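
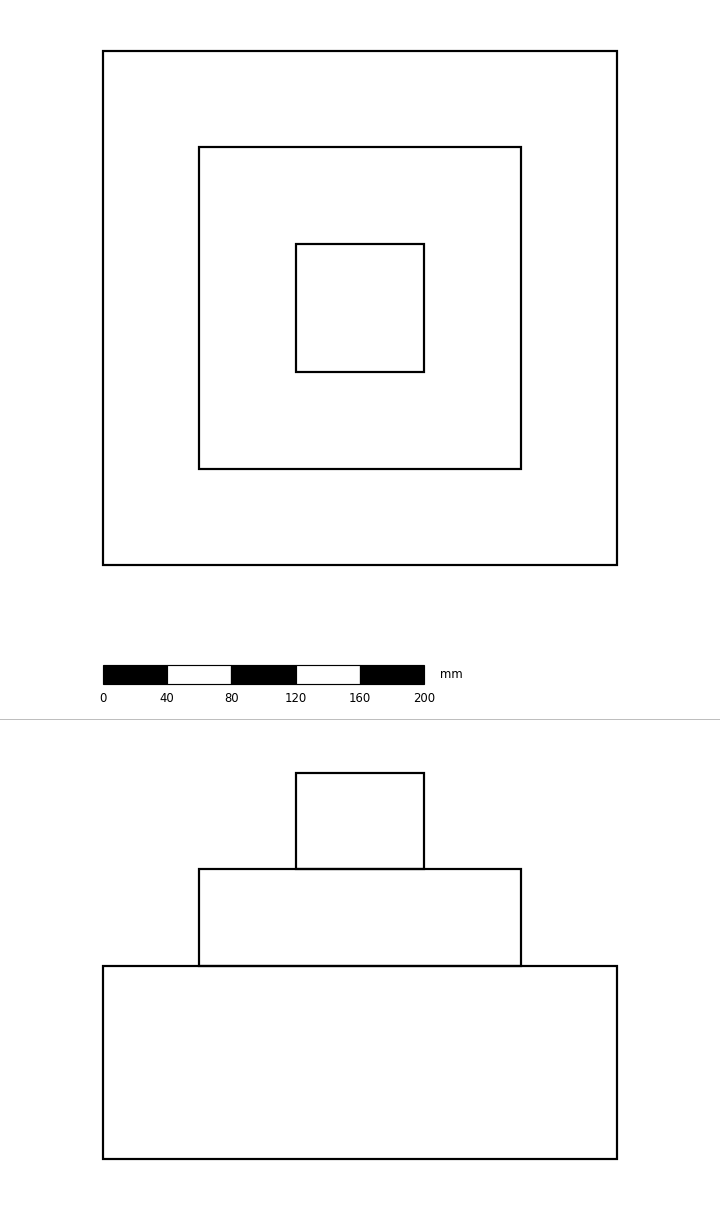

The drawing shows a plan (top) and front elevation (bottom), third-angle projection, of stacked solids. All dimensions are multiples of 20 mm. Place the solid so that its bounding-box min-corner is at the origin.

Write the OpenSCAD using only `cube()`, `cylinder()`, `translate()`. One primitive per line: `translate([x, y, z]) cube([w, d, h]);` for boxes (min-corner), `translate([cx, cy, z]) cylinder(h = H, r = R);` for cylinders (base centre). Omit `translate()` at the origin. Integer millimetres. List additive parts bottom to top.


cube([320, 320, 120]);
translate([60, 60, 120]) cube([200, 200, 60]);
translate([120, 120, 180]) cube([80, 80, 60]);


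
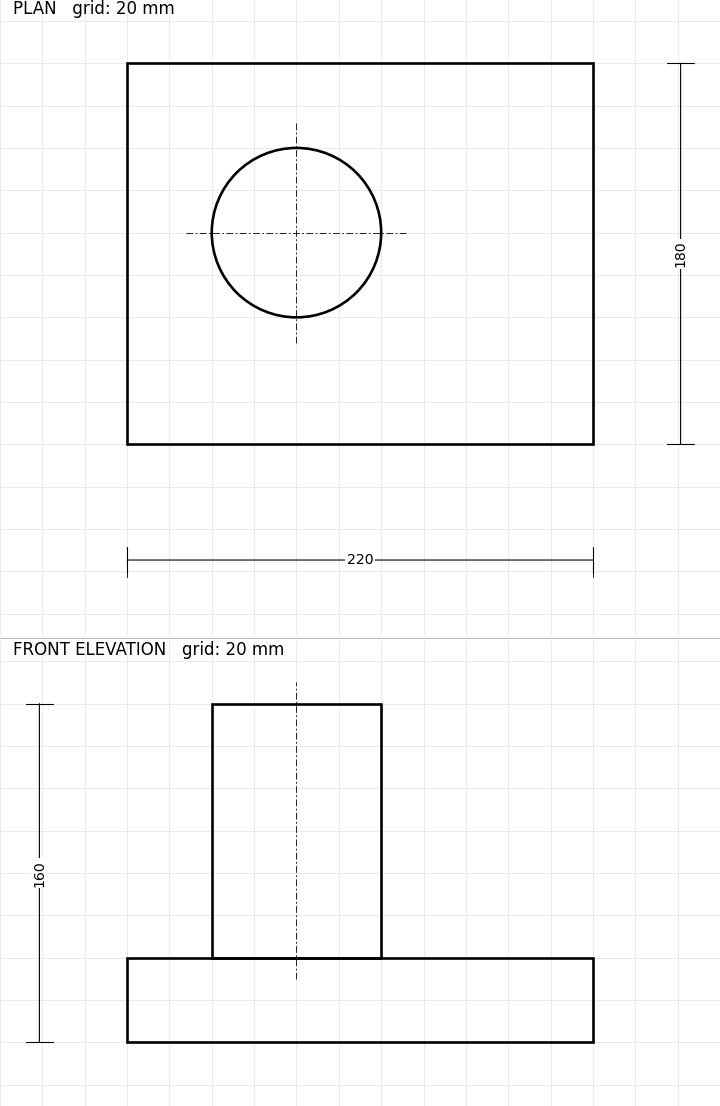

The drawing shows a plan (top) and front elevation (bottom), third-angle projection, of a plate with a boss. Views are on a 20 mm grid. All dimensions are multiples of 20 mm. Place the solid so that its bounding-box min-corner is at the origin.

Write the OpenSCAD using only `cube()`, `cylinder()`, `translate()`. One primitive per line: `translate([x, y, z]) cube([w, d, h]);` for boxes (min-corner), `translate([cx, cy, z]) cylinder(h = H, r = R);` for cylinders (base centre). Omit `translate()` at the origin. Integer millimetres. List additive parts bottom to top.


cube([220, 180, 40]);
translate([80, 100, 40]) cylinder(h = 120, r = 40);


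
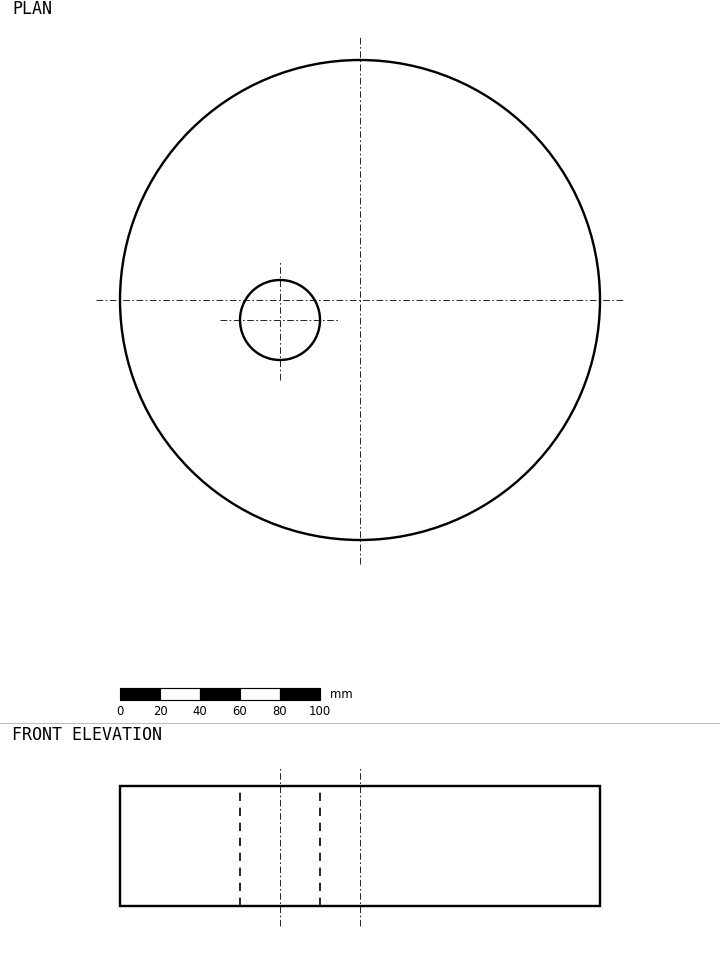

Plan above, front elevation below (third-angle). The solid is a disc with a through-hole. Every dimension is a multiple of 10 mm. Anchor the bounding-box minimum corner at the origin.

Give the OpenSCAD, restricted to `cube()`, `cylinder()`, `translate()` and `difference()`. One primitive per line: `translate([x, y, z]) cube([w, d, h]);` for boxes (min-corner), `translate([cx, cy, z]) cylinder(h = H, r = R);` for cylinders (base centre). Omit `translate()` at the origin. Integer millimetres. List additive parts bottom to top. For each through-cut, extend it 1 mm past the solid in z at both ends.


difference() {
  translate([120, 120, 0]) cylinder(h = 60, r = 120);
  translate([80, 110, -1]) cylinder(h = 62, r = 20);
}


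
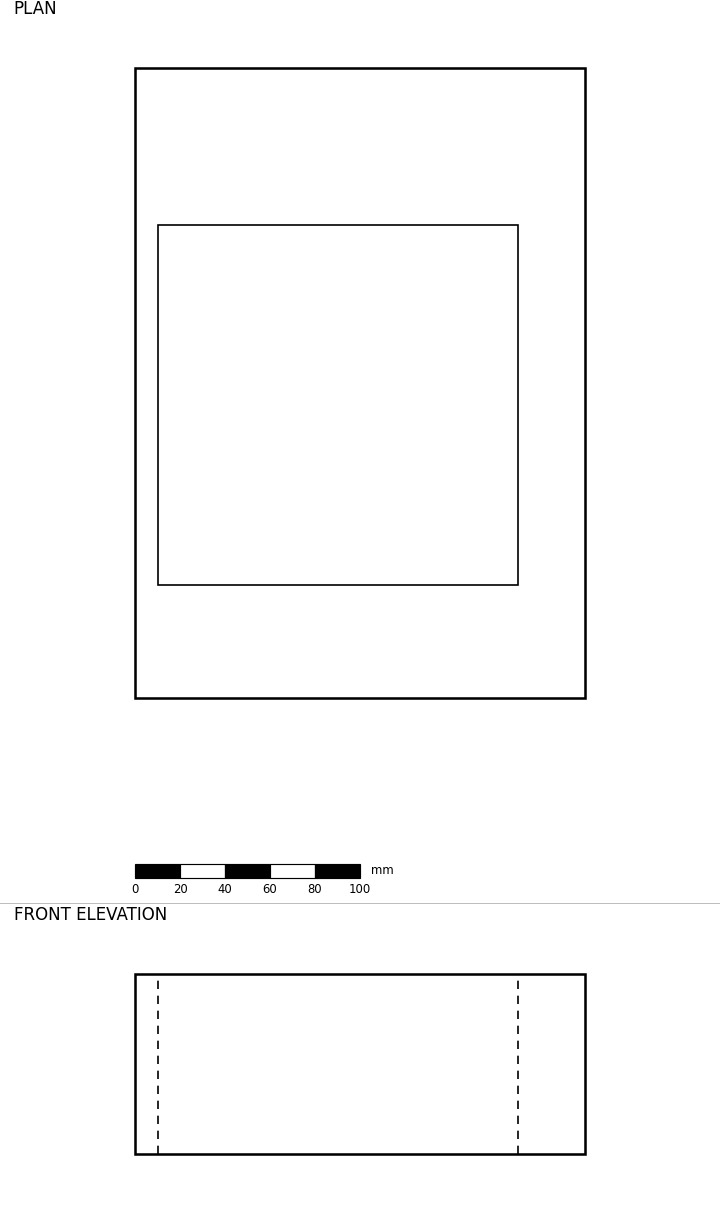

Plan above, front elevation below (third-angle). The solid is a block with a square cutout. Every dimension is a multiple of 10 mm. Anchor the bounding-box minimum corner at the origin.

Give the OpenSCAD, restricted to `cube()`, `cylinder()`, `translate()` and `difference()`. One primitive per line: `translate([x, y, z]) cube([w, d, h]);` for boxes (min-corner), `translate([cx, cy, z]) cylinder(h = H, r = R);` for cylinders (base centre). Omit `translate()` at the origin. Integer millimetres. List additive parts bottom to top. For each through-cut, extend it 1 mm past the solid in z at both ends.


difference() {
  cube([200, 280, 80]);
  translate([10, 50, -1]) cube([160, 160, 82]);
}


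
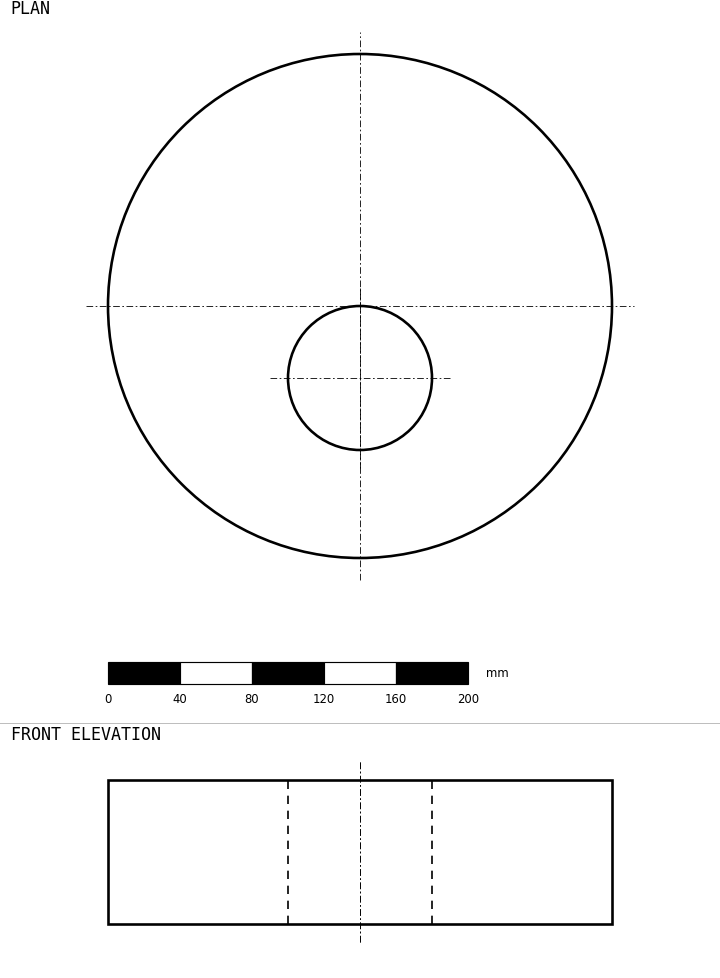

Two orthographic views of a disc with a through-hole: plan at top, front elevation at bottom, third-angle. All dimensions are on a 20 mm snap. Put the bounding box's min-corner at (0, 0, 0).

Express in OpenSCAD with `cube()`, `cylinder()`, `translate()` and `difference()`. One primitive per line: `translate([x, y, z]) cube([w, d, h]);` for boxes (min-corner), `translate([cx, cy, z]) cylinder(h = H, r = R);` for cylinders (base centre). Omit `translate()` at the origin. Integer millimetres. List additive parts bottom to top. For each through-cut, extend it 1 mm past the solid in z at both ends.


difference() {
  translate([140, 140, 0]) cylinder(h = 80, r = 140);
  translate([140, 100, -1]) cylinder(h = 82, r = 40);
}


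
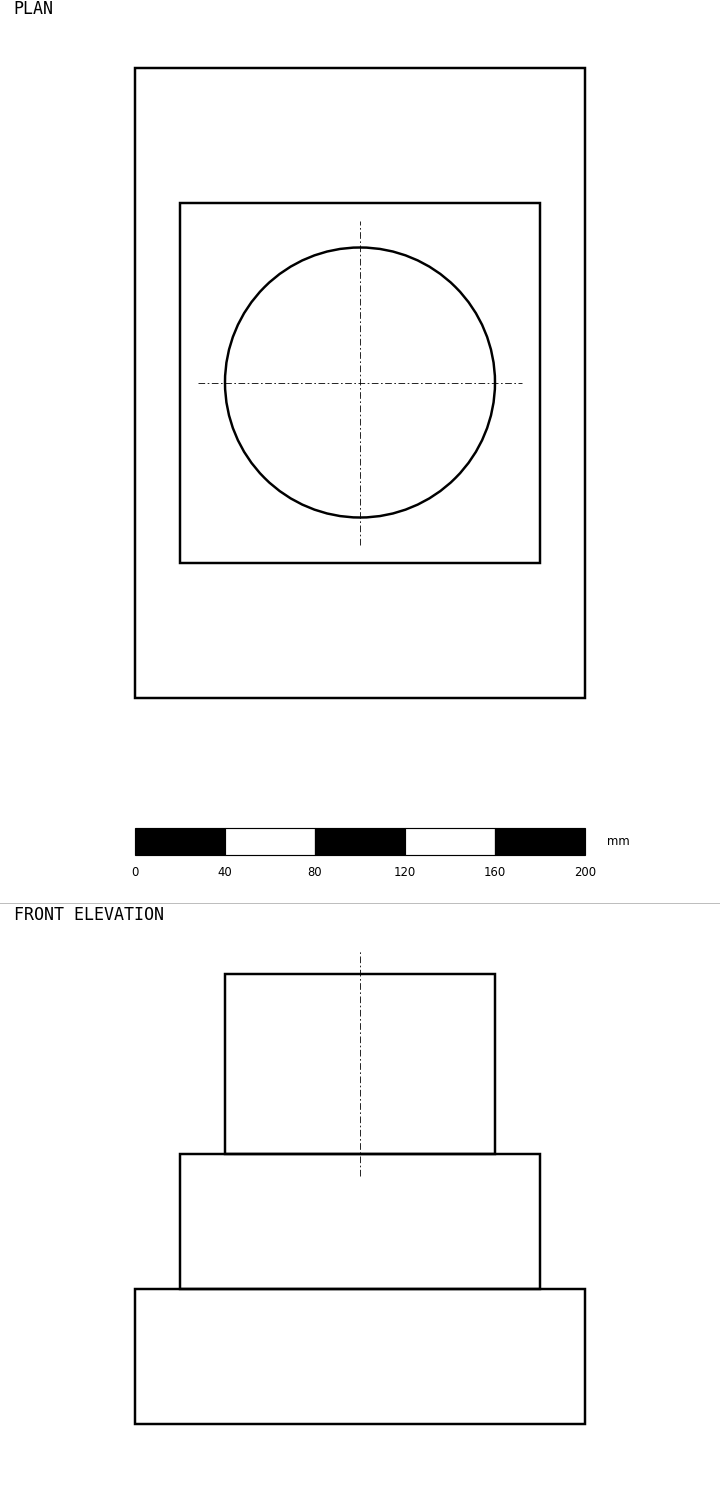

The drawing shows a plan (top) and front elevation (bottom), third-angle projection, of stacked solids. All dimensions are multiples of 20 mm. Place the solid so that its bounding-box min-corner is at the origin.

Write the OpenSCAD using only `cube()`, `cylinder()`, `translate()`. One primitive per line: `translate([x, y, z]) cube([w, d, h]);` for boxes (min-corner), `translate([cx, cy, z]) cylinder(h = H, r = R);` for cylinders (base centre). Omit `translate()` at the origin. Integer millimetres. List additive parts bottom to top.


cube([200, 280, 60]);
translate([20, 60, 60]) cube([160, 160, 60]);
translate([100, 140, 120]) cylinder(h = 80, r = 60);


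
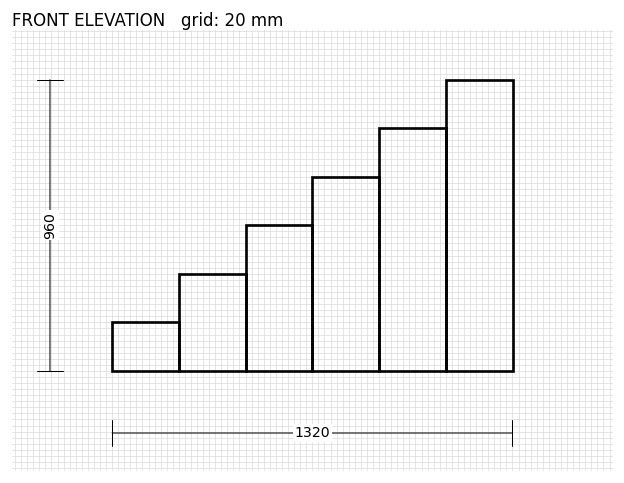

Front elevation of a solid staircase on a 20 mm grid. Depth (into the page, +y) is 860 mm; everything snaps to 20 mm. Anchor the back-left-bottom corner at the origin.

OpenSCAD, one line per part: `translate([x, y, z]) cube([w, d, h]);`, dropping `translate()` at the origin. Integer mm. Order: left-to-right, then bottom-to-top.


cube([220, 860, 160]);
translate([220, 0, 0]) cube([220, 860, 320]);
translate([440, 0, 0]) cube([220, 860, 480]);
translate([660, 0, 0]) cube([220, 860, 640]);
translate([880, 0, 0]) cube([220, 860, 800]);
translate([1100, 0, 0]) cube([220, 860, 960]);


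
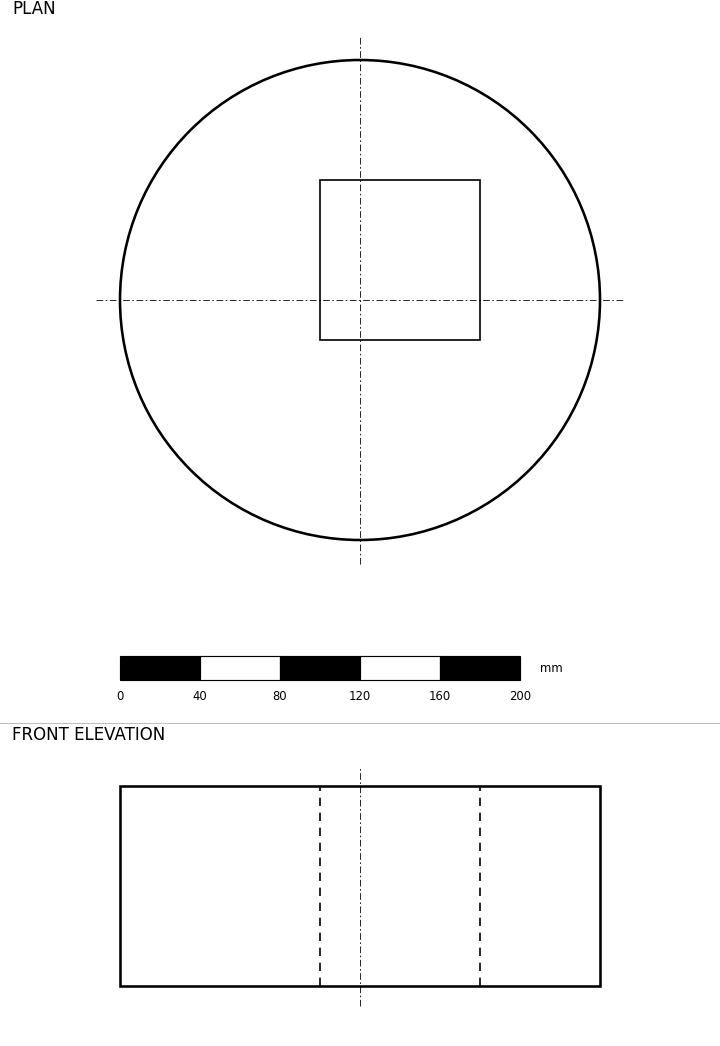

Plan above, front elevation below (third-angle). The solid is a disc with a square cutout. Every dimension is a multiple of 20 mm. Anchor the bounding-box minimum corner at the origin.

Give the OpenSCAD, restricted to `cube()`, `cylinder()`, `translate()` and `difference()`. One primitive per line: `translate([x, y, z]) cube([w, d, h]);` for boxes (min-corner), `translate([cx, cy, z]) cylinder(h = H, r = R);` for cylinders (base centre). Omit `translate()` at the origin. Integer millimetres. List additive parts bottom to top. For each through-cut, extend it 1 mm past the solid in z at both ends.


difference() {
  translate([120, 120, 0]) cylinder(h = 100, r = 120);
  translate([100, 100, -1]) cube([80, 80, 102]);
}


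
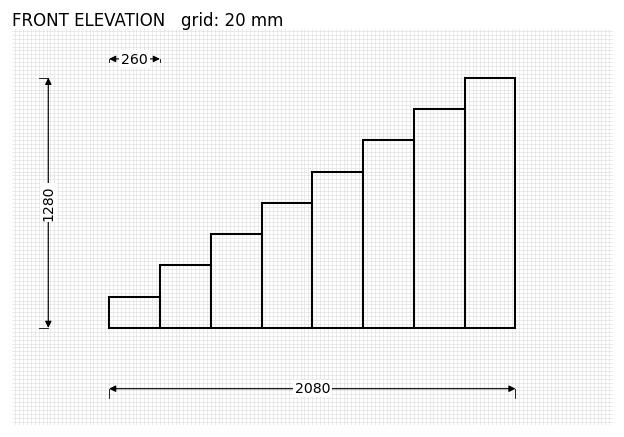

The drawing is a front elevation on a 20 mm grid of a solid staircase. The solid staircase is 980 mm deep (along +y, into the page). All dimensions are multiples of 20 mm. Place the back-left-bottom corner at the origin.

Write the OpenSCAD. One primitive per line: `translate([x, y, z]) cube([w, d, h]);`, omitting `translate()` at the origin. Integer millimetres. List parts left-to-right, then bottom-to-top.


cube([260, 980, 160]);
translate([260, 0, 0]) cube([260, 980, 320]);
translate([520, 0, 0]) cube([260, 980, 480]);
translate([780, 0, 0]) cube([260, 980, 640]);
translate([1040, 0, 0]) cube([260, 980, 800]);
translate([1300, 0, 0]) cube([260, 980, 960]);
translate([1560, 0, 0]) cube([260, 980, 1120]);
translate([1820, 0, 0]) cube([260, 980, 1280]);


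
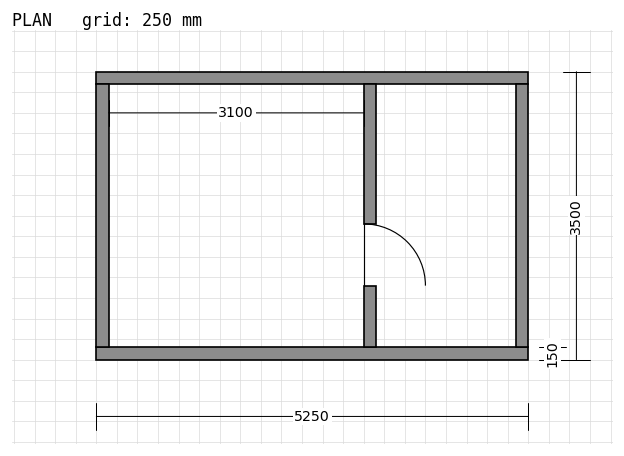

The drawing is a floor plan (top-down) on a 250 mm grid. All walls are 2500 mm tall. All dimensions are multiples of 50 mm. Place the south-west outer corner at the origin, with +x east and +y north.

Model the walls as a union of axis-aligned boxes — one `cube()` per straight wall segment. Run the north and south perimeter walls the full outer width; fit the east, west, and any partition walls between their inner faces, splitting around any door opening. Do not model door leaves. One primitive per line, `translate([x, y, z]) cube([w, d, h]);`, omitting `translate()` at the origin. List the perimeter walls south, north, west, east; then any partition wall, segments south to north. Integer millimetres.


cube([5250, 150, 2500]);
translate([0, 3350, 0]) cube([5250, 150, 2500]);
translate([0, 150, 0]) cube([150, 3200, 2500]);
translate([5100, 150, 0]) cube([150, 3200, 2500]);
translate([3250, 150, 0]) cube([150, 750, 2500]);
translate([3250, 1650, 0]) cube([150, 1700, 2500]);


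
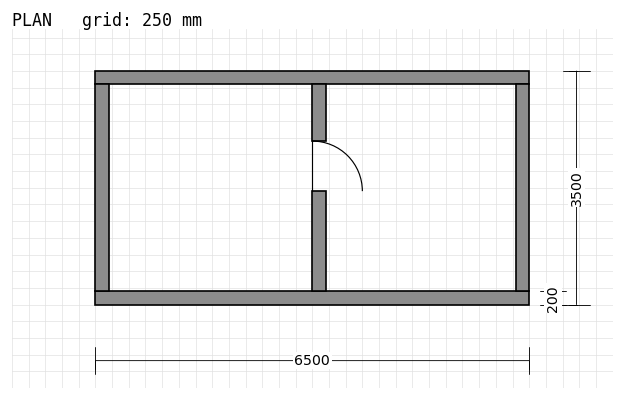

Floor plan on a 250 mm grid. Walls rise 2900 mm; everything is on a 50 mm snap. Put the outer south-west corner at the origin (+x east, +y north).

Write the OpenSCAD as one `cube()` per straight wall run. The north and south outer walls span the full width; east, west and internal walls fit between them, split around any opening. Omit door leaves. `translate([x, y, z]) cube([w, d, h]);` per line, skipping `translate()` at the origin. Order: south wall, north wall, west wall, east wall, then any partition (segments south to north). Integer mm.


cube([6500, 200, 2900]);
translate([0, 3300, 0]) cube([6500, 200, 2900]);
translate([0, 200, 0]) cube([200, 3100, 2900]);
translate([6300, 200, 0]) cube([200, 3100, 2900]);
translate([3250, 200, 0]) cube([200, 1500, 2900]);
translate([3250, 2450, 0]) cube([200, 850, 2900]);


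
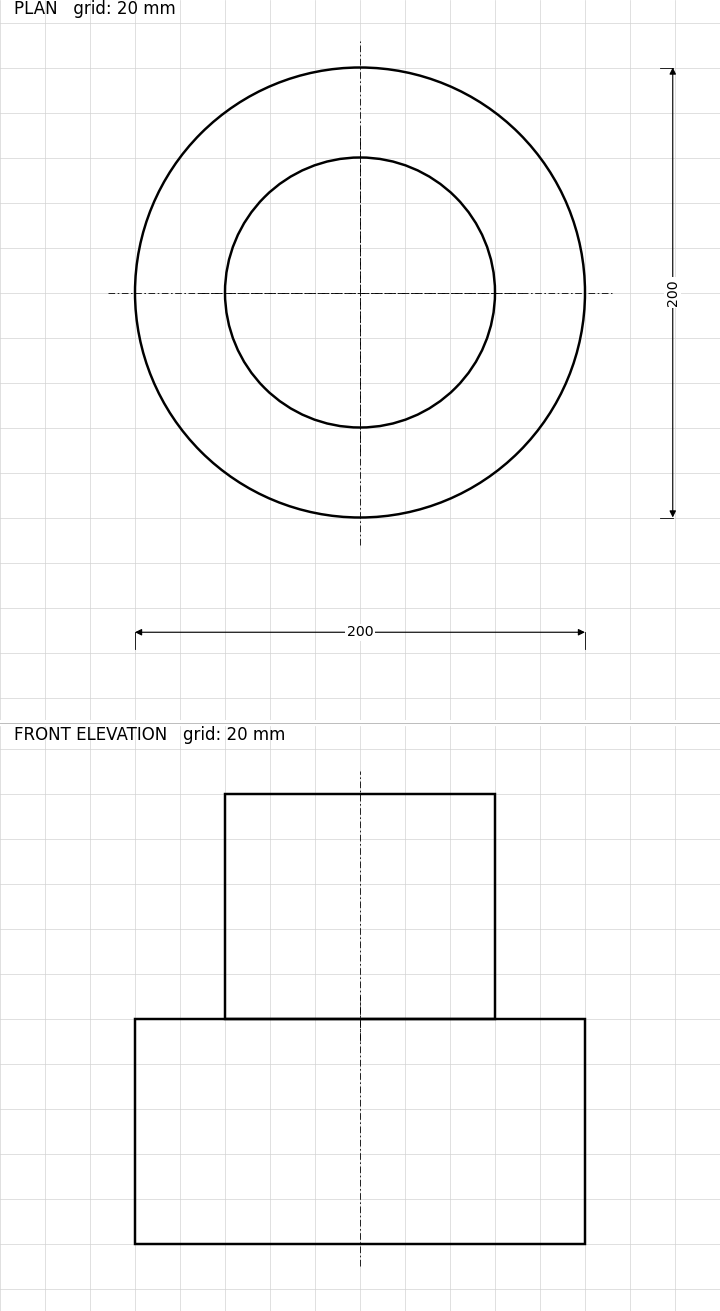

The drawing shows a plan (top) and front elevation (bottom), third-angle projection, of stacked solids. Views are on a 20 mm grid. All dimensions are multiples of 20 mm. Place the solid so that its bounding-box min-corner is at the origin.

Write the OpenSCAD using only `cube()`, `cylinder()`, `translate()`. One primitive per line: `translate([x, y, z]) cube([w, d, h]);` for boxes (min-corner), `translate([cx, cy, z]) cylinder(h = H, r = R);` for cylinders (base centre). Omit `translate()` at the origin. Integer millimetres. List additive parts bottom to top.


translate([100, 100, 0]) cylinder(h = 100, r = 100);
translate([100, 100, 100]) cylinder(h = 100, r = 60);


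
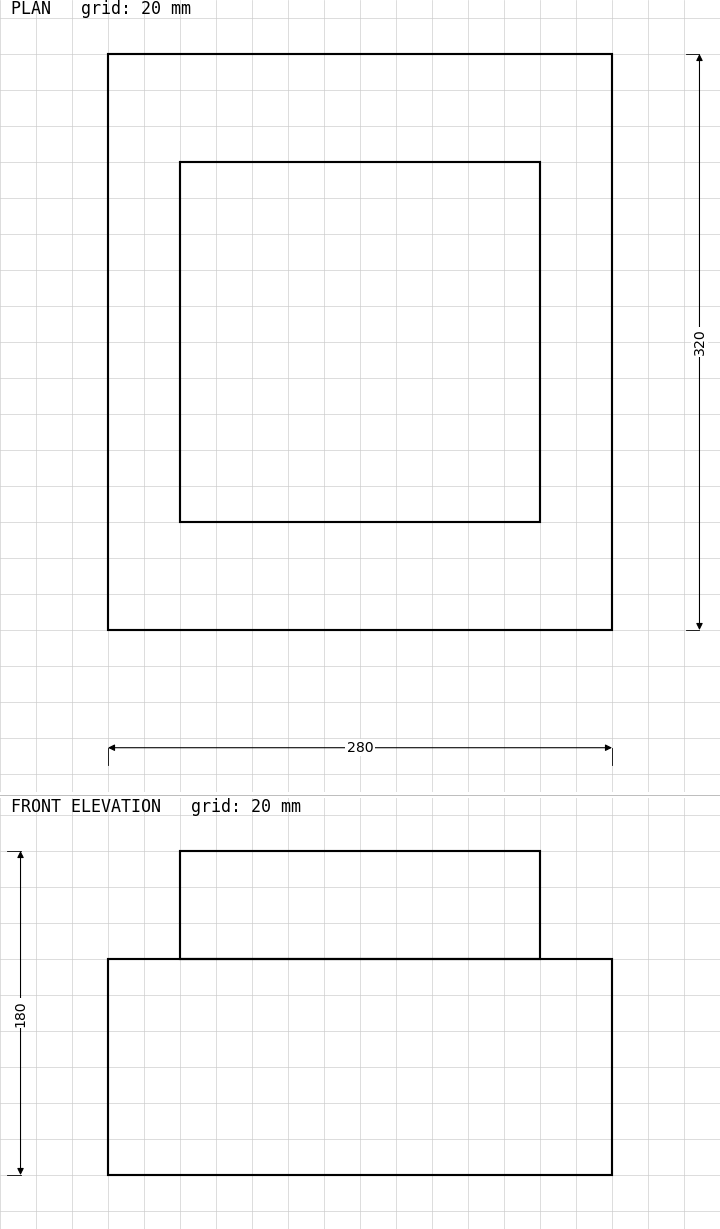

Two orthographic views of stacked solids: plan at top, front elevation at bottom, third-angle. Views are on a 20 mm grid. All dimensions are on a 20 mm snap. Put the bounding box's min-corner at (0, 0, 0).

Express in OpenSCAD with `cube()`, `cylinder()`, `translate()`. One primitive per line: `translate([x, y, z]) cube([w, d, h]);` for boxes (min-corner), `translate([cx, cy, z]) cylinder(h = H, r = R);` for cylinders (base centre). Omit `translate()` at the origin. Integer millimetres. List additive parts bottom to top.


cube([280, 320, 120]);
translate([40, 60, 120]) cube([200, 200, 60]);


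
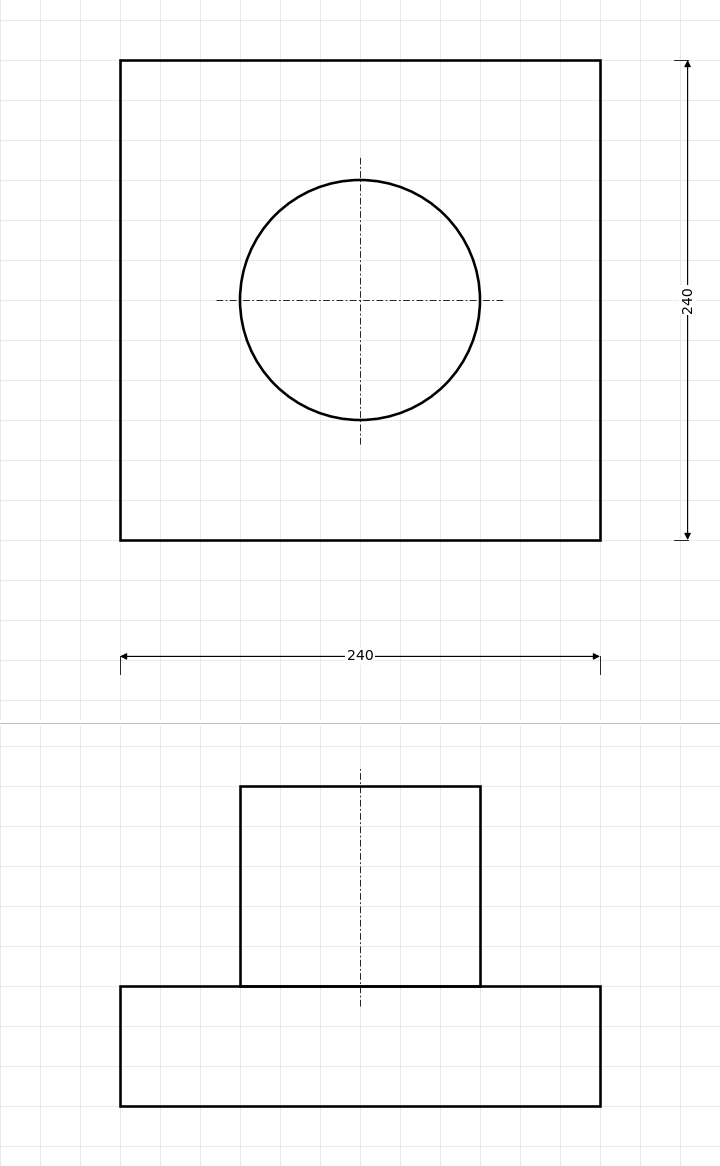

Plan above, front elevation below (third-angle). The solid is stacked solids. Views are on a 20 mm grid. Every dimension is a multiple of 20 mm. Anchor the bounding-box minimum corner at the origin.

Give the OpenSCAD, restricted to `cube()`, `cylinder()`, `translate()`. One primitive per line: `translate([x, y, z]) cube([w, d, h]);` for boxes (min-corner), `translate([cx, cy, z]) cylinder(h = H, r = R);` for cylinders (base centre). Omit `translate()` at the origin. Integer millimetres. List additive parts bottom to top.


cube([240, 240, 60]);
translate([120, 120, 60]) cylinder(h = 100, r = 60);


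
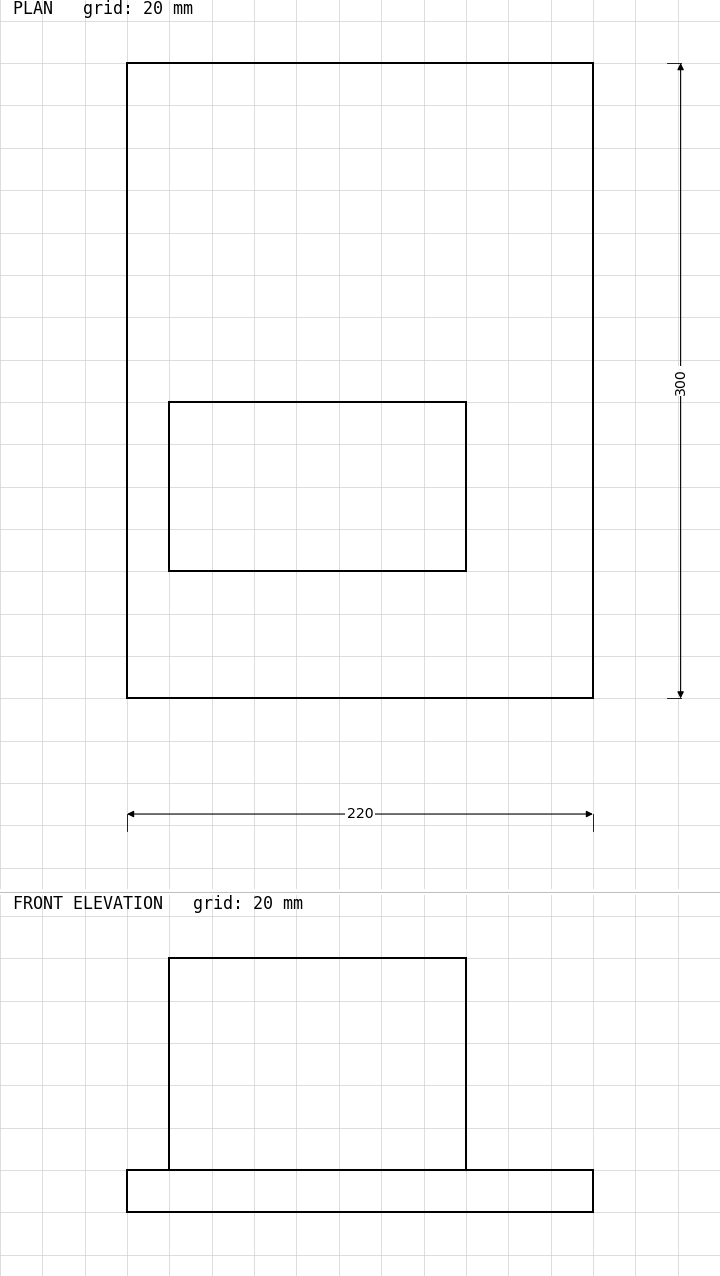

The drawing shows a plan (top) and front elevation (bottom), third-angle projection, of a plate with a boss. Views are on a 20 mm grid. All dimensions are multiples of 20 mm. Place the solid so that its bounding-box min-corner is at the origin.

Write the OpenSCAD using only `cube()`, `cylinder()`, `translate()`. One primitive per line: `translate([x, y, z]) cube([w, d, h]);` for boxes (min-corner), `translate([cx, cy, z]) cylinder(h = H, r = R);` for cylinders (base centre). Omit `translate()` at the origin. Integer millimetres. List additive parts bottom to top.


cube([220, 300, 20]);
translate([20, 60, 20]) cube([140, 80, 100]);


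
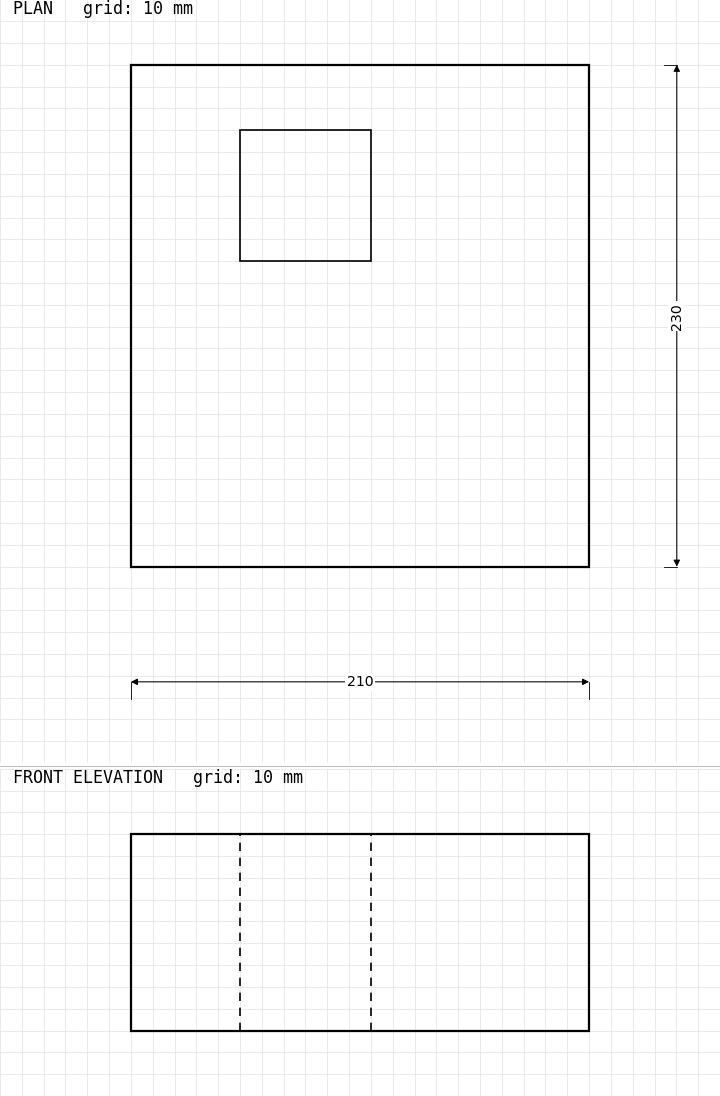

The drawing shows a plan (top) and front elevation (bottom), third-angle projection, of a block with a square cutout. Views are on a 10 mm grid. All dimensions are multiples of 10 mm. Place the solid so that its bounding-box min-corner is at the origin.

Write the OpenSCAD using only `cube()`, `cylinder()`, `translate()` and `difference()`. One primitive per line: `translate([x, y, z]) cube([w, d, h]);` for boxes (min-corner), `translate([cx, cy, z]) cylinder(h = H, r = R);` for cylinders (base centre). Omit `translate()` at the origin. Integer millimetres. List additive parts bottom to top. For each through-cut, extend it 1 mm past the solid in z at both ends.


difference() {
  cube([210, 230, 90]);
  translate([50, 140, -1]) cube([60, 60, 92]);
}


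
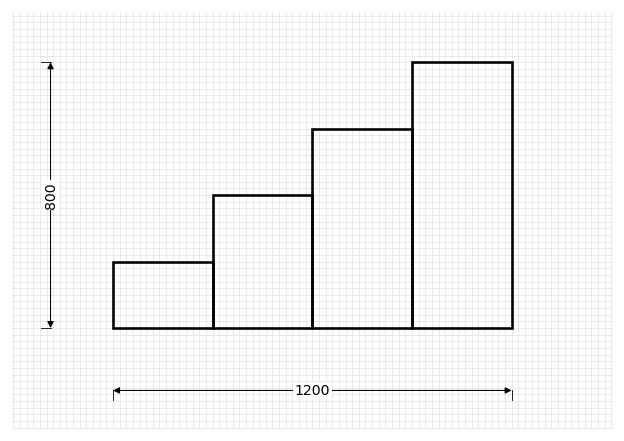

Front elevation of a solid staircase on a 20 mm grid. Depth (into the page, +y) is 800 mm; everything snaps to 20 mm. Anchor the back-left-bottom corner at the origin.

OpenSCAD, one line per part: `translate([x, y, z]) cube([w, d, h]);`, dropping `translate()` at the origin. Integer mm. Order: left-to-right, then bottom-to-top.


cube([300, 800, 200]);
translate([300, 0, 0]) cube([300, 800, 400]);
translate([600, 0, 0]) cube([300, 800, 600]);
translate([900, 0, 0]) cube([300, 800, 800]);


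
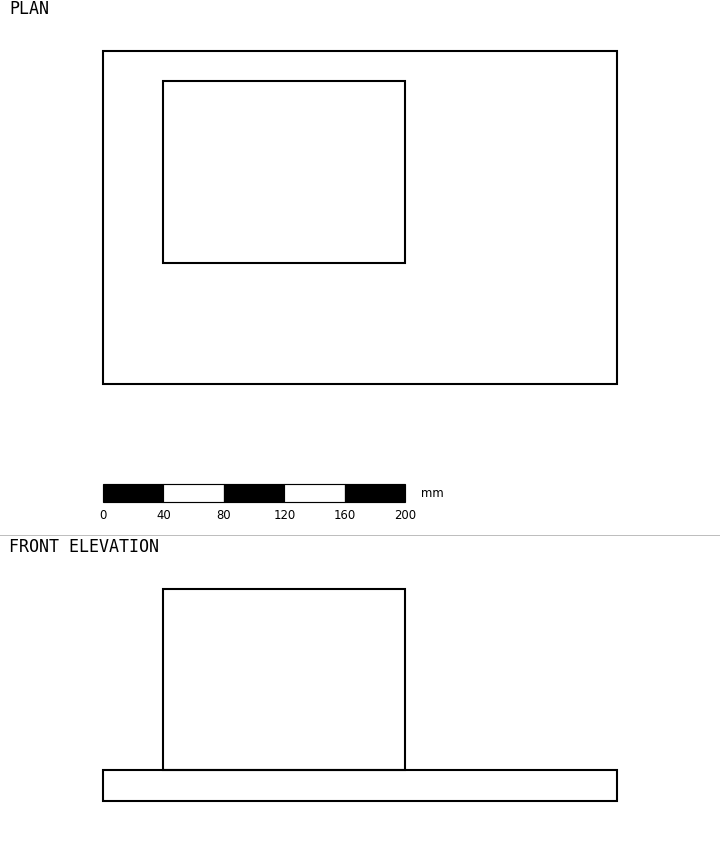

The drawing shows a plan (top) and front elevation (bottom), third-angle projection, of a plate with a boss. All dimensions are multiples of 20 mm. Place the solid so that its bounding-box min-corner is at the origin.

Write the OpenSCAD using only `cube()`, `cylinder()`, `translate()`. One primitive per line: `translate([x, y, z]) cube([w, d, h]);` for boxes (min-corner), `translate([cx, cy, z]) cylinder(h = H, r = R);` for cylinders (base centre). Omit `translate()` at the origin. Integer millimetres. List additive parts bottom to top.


cube([340, 220, 20]);
translate([40, 80, 20]) cube([160, 120, 120]);


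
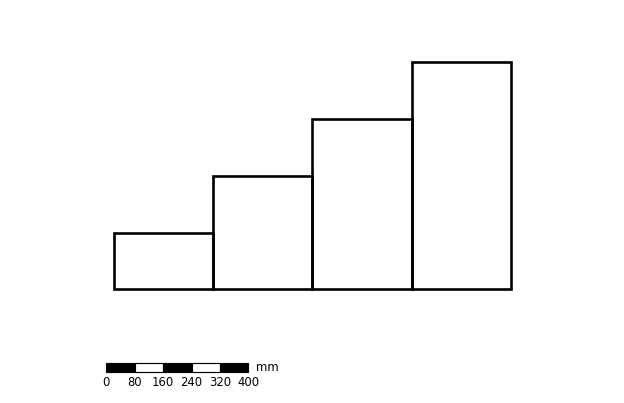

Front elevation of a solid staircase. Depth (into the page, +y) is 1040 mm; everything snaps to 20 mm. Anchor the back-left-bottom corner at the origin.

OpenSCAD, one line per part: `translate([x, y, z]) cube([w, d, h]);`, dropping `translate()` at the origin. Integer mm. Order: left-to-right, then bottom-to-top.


cube([280, 1040, 160]);
translate([280, 0, 0]) cube([280, 1040, 320]);
translate([560, 0, 0]) cube([280, 1040, 480]);
translate([840, 0, 0]) cube([280, 1040, 640]);


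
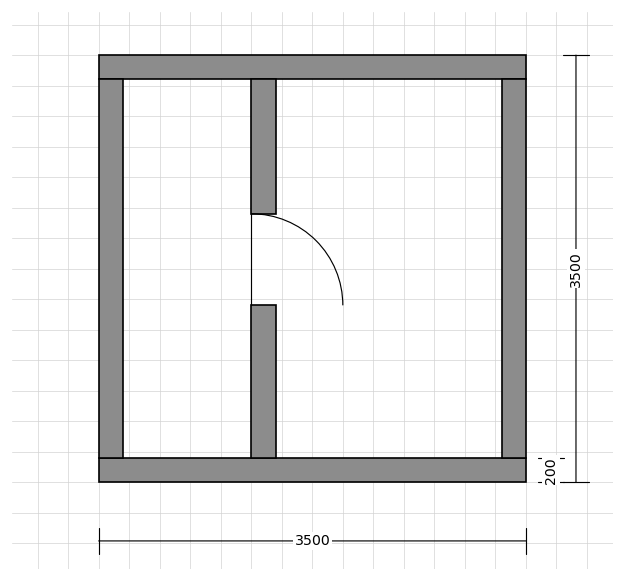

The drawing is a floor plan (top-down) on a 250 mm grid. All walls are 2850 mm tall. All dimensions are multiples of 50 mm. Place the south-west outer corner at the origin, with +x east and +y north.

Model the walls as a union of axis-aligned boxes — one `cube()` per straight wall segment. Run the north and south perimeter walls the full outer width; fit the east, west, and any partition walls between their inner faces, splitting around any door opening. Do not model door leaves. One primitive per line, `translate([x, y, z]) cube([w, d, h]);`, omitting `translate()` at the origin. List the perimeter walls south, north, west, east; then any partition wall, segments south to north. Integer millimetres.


cube([3500, 200, 2850]);
translate([0, 3300, 0]) cube([3500, 200, 2850]);
translate([0, 200, 0]) cube([200, 3100, 2850]);
translate([3300, 200, 0]) cube([200, 3100, 2850]);
translate([1250, 200, 0]) cube([200, 1250, 2850]);
translate([1250, 2200, 0]) cube([200, 1100, 2850]);


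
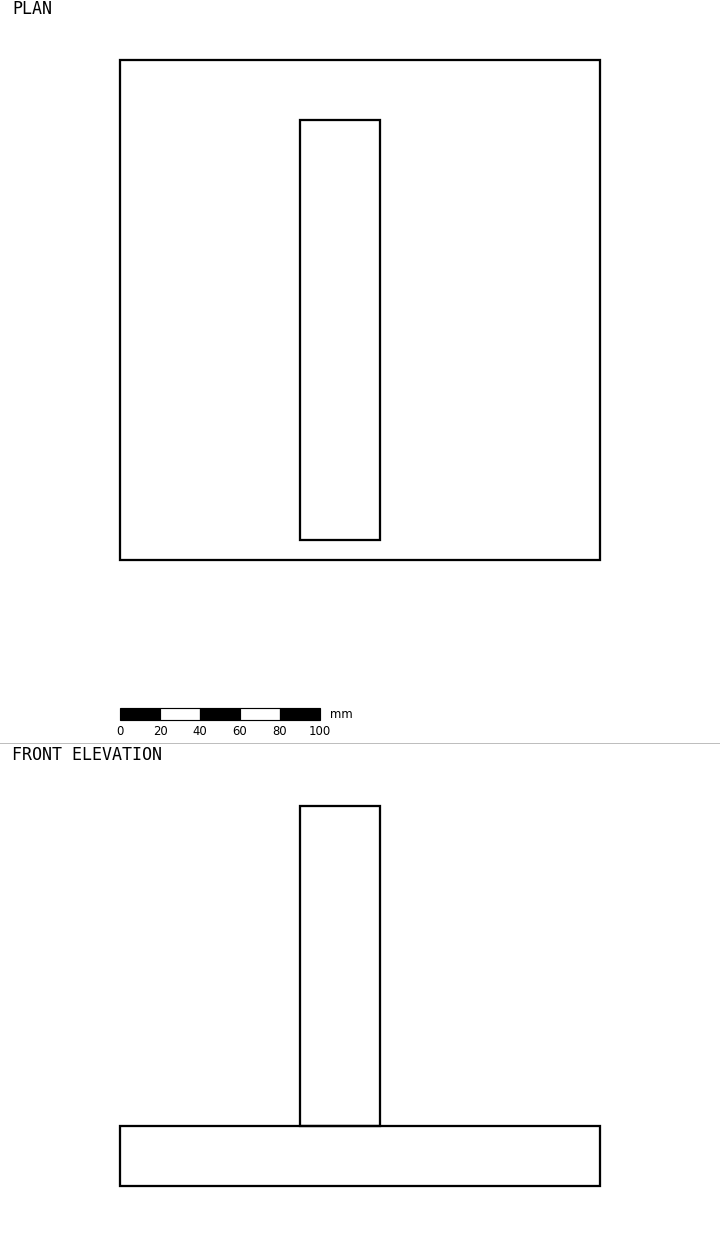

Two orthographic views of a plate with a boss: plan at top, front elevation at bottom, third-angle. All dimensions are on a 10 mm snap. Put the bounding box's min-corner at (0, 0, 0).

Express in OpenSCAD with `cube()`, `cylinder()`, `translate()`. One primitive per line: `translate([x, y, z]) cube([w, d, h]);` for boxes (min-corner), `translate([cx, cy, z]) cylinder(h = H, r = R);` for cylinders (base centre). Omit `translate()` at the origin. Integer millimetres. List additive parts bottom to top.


cube([240, 250, 30]);
translate([90, 10, 30]) cube([40, 210, 160]);


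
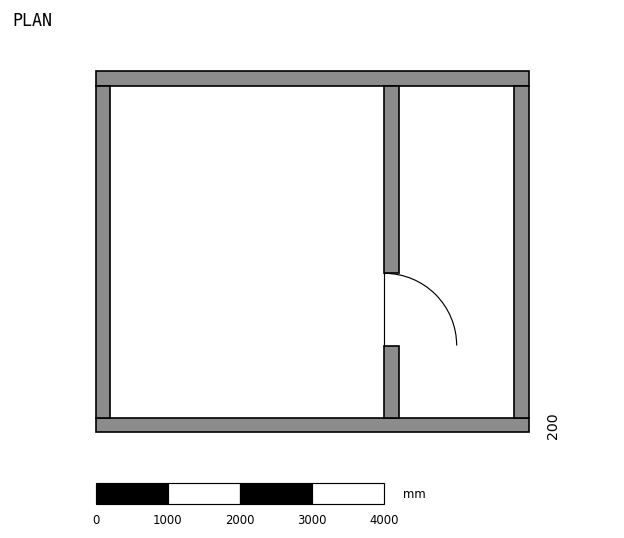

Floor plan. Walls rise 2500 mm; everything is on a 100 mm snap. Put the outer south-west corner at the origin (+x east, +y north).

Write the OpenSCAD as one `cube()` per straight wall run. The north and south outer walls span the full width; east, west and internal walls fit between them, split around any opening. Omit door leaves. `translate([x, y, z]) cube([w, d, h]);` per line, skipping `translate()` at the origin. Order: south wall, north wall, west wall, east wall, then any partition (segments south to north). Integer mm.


cube([6000, 200, 2500]);
translate([0, 4800, 0]) cube([6000, 200, 2500]);
translate([0, 200, 0]) cube([200, 4600, 2500]);
translate([5800, 200, 0]) cube([200, 4600, 2500]);
translate([4000, 200, 0]) cube([200, 1000, 2500]);
translate([4000, 2200, 0]) cube([200, 2600, 2500]);


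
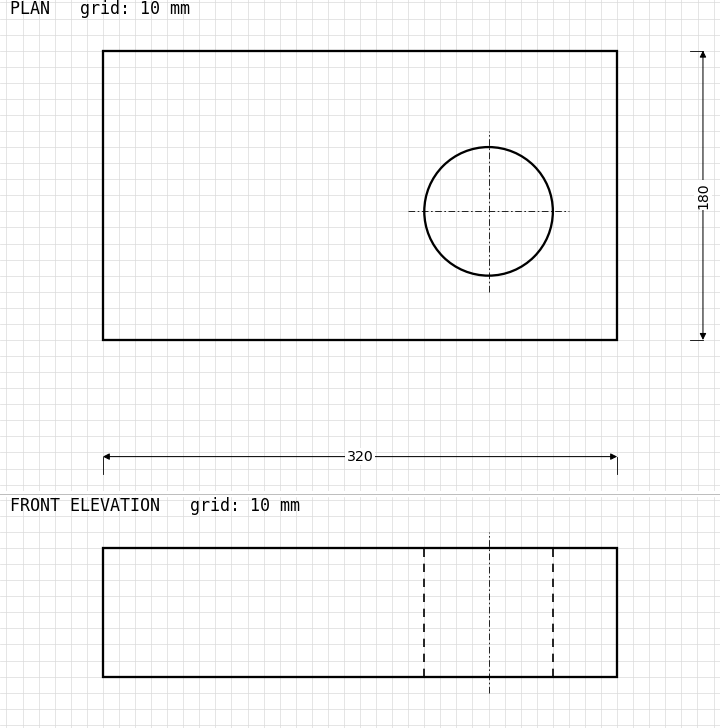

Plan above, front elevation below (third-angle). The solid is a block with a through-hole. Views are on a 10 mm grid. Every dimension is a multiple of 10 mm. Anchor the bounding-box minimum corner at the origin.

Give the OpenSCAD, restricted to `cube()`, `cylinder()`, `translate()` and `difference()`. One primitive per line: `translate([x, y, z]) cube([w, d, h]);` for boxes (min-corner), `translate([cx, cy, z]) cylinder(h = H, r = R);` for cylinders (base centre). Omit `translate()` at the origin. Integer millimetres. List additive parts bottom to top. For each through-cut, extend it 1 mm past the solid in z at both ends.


difference() {
  cube([320, 180, 80]);
  translate([240, 80, -1]) cylinder(h = 82, r = 40);
}


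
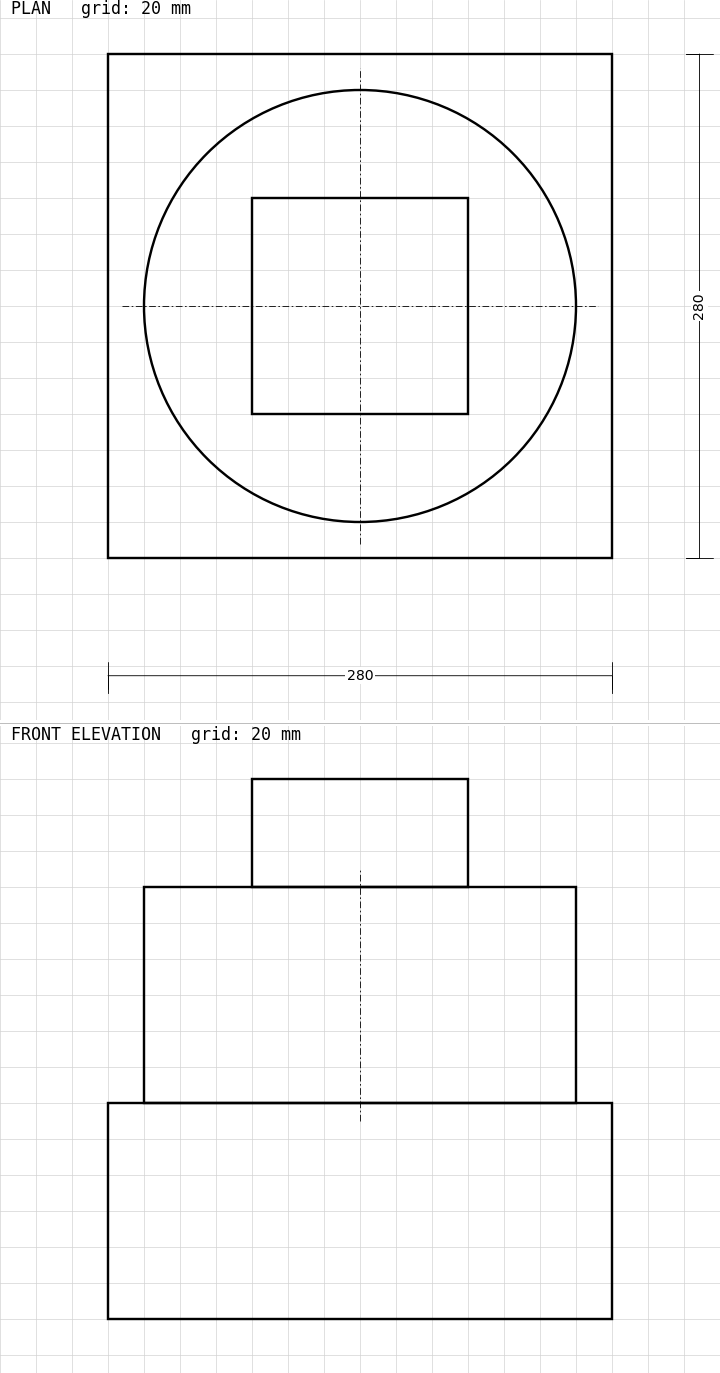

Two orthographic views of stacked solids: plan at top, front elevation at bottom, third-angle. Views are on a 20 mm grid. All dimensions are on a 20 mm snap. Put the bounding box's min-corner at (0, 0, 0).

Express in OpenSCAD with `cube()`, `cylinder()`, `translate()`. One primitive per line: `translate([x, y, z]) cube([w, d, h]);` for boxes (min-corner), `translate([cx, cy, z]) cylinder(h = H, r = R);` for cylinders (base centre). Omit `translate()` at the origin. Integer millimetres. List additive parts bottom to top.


cube([280, 280, 120]);
translate([140, 140, 120]) cylinder(h = 120, r = 120);
translate([80, 80, 240]) cube([120, 120, 60]);


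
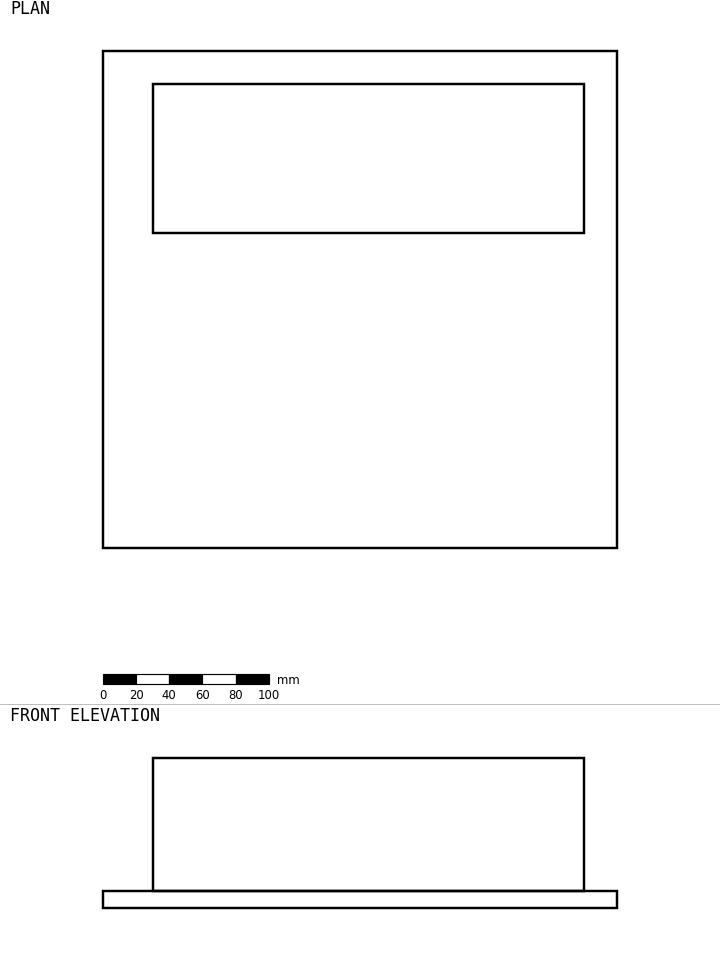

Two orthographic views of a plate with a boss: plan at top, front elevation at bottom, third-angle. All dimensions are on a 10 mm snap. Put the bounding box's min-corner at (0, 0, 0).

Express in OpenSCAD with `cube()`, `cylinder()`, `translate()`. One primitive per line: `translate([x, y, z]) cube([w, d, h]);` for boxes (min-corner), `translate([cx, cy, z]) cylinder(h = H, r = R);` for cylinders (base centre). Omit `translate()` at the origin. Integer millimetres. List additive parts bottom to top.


cube([310, 300, 10]);
translate([30, 190, 10]) cube([260, 90, 80]);


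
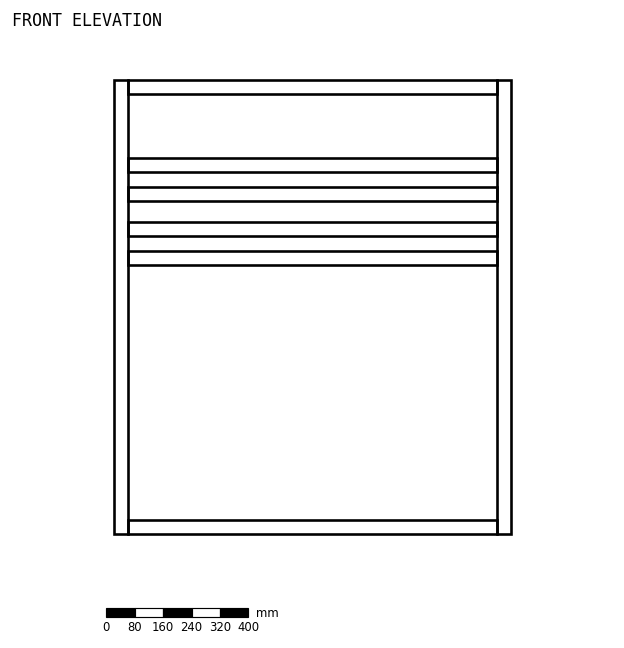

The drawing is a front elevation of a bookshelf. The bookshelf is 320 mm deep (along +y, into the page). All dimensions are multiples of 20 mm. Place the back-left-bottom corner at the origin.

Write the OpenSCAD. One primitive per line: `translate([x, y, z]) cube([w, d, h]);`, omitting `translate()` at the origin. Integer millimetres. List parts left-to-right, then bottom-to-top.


cube([40, 320, 1280]);
translate([40, 0, 0]) cube([1040, 320, 40]);
translate([40, 0, 760]) cube([1040, 320, 40]);
translate([40, 0, 840]) cube([1040, 320, 40]);
translate([40, 0, 940]) cube([1040, 320, 40]);
translate([40, 0, 1020]) cube([1040, 320, 40]);
translate([40, 0, 1240]) cube([1040, 320, 40]);
translate([1080, 0, 0]) cube([40, 320, 1280]);


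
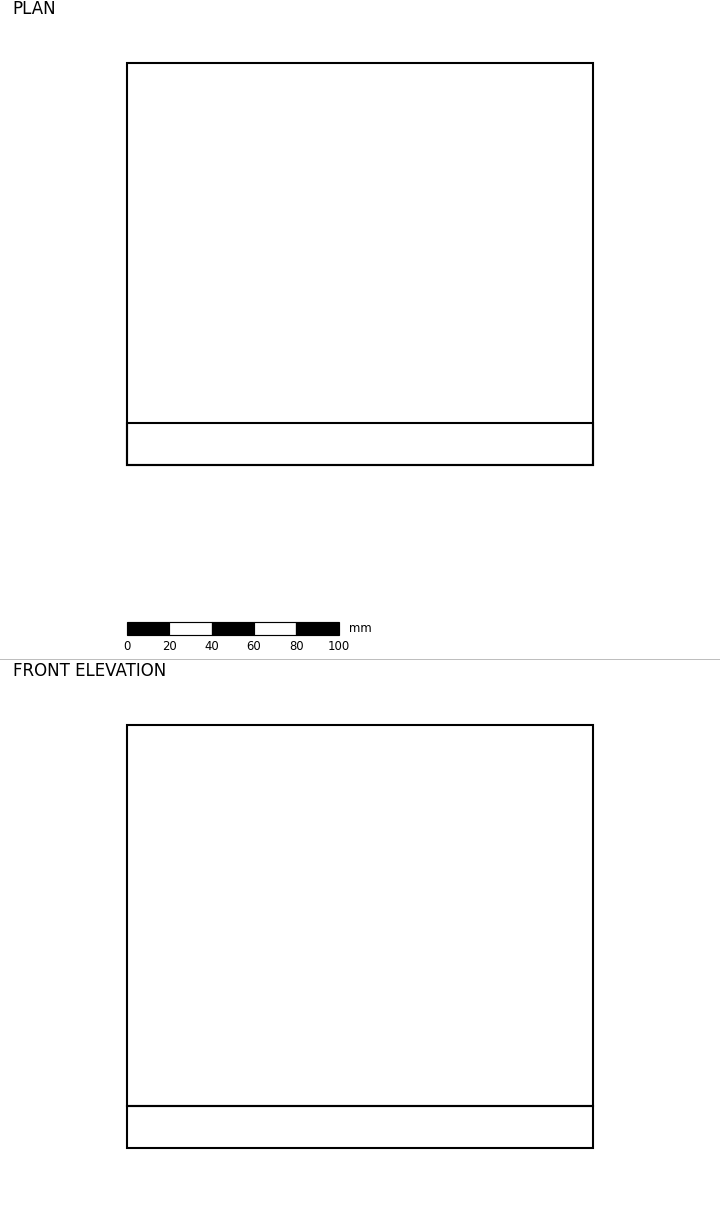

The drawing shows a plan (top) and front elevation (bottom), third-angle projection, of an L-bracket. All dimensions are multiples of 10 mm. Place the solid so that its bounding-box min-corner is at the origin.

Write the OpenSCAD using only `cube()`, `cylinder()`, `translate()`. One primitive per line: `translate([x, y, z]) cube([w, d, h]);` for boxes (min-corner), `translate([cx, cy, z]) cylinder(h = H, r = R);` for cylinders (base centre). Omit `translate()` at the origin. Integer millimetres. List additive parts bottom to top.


cube([220, 190, 20]);
translate([0, 0, 20]) cube([220, 20, 180]);


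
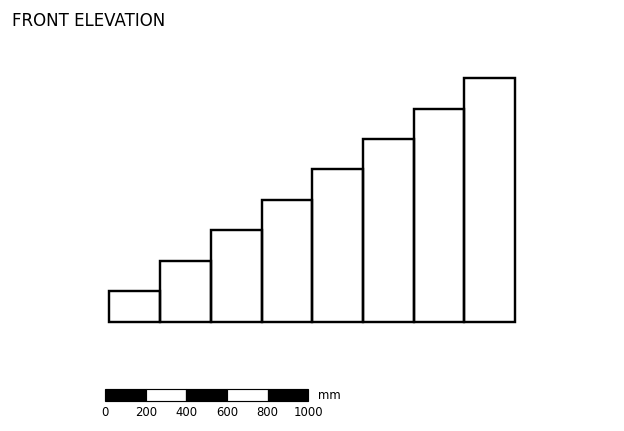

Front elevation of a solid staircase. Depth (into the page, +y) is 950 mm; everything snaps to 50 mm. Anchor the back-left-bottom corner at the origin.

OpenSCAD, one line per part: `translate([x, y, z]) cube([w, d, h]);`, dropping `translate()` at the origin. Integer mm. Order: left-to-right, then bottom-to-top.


cube([250, 950, 150]);
translate([250, 0, 0]) cube([250, 950, 300]);
translate([500, 0, 0]) cube([250, 950, 450]);
translate([750, 0, 0]) cube([250, 950, 600]);
translate([1000, 0, 0]) cube([250, 950, 750]);
translate([1250, 0, 0]) cube([250, 950, 900]);
translate([1500, 0, 0]) cube([250, 950, 1050]);
translate([1750, 0, 0]) cube([250, 950, 1200]);


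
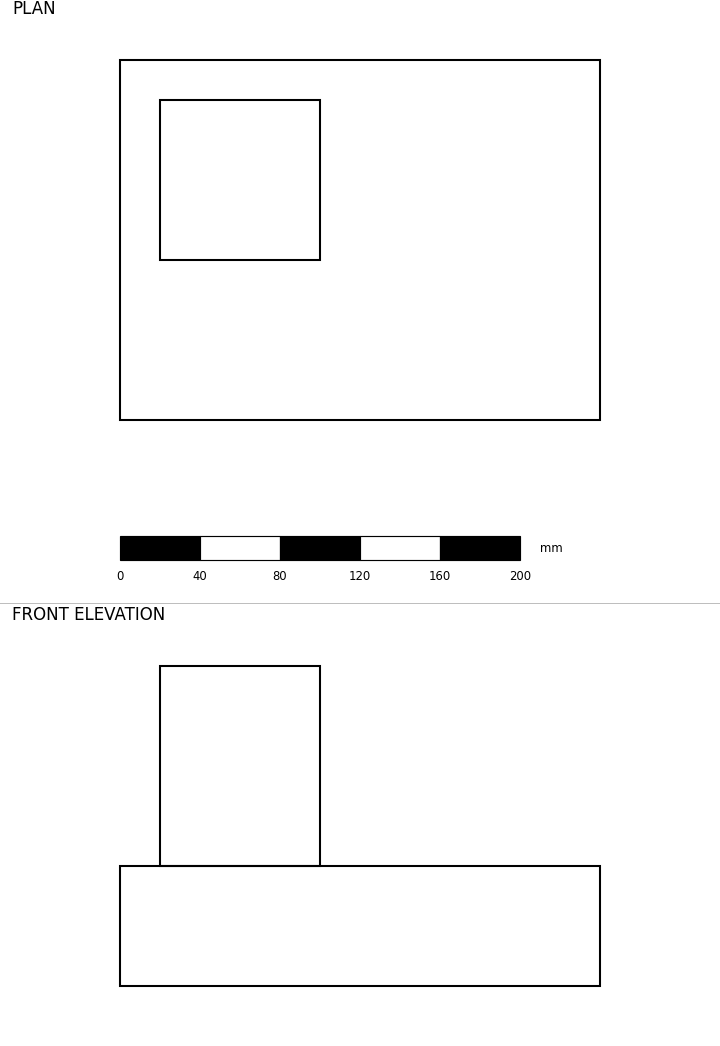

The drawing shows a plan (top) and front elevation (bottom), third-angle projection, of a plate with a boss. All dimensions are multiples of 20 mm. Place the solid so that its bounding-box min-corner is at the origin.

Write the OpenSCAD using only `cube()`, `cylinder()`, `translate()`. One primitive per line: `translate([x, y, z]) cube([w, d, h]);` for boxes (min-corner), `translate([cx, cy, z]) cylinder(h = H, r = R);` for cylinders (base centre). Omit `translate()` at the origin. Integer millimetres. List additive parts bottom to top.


cube([240, 180, 60]);
translate([20, 80, 60]) cube([80, 80, 100]);


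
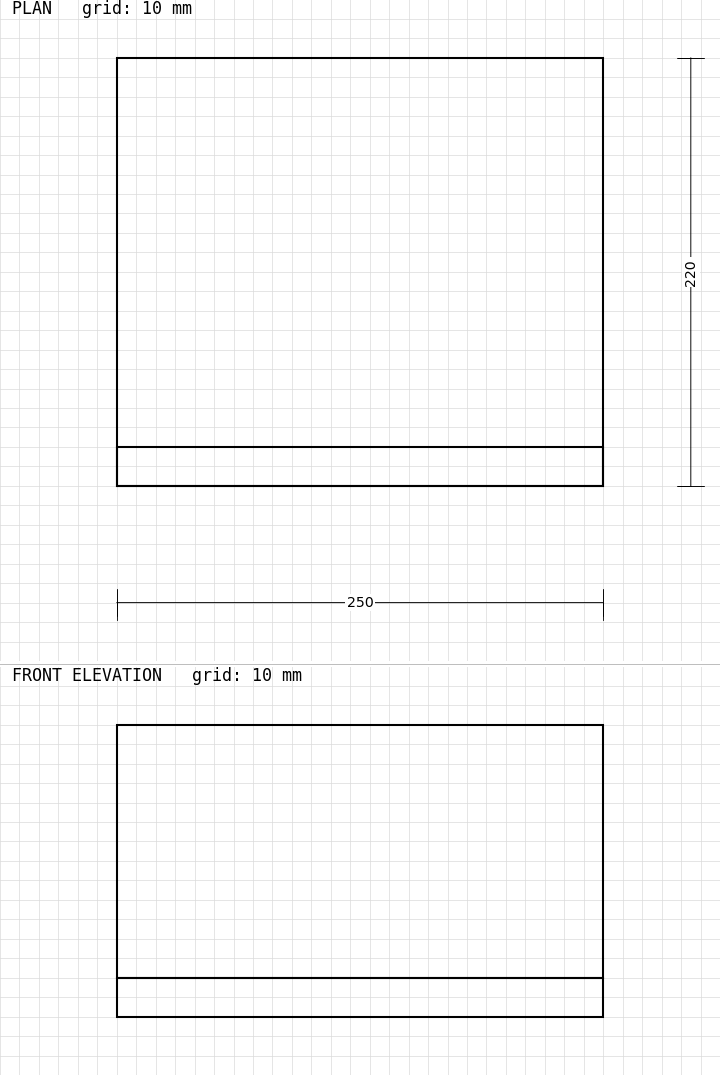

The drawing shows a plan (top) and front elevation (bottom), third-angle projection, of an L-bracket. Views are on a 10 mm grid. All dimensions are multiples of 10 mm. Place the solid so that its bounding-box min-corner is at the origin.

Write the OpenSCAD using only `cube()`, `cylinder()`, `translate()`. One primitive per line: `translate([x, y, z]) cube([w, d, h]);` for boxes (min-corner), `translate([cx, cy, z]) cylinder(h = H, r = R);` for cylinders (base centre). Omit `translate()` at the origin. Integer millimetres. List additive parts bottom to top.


cube([250, 220, 20]);
translate([0, 0, 20]) cube([250, 20, 130]);


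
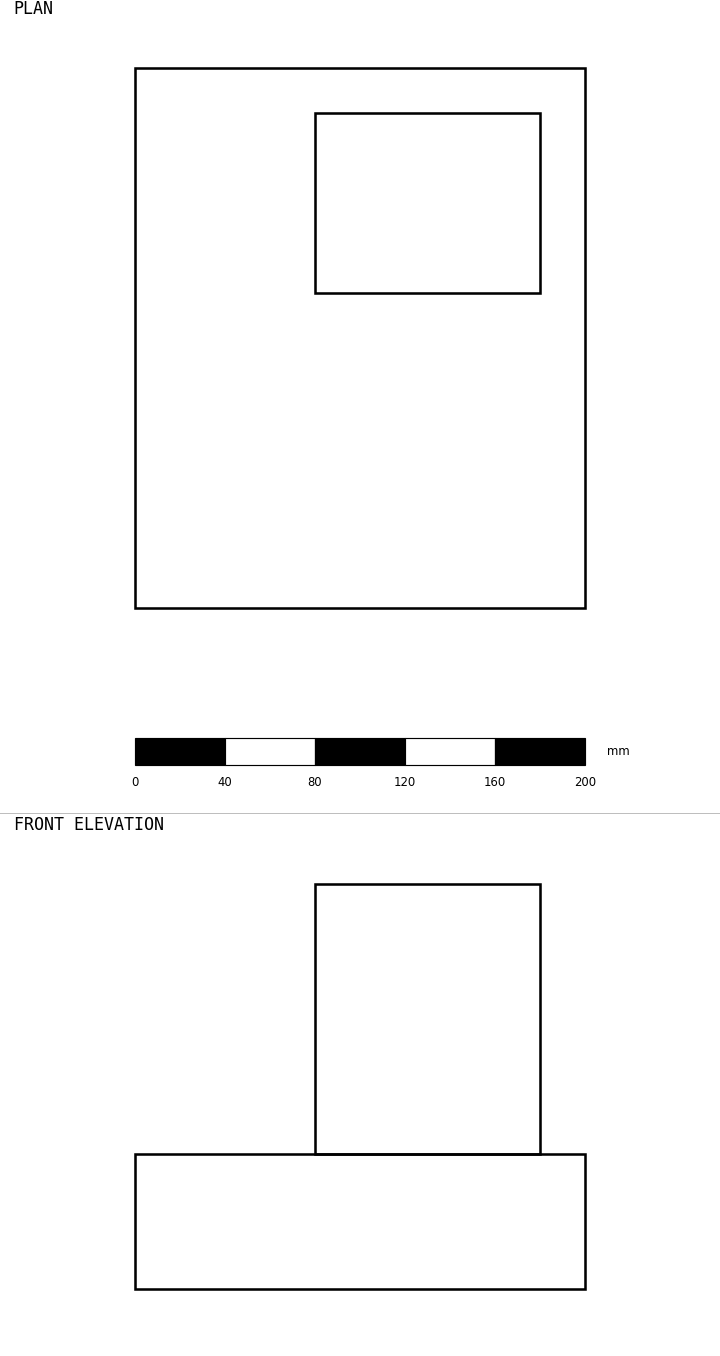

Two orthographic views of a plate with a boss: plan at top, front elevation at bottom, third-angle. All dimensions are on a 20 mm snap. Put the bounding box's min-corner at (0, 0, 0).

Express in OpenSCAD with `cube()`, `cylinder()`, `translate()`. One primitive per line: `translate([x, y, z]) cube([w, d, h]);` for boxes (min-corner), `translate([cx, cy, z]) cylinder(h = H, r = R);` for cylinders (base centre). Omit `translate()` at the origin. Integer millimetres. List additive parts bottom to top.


cube([200, 240, 60]);
translate([80, 140, 60]) cube([100, 80, 120]);


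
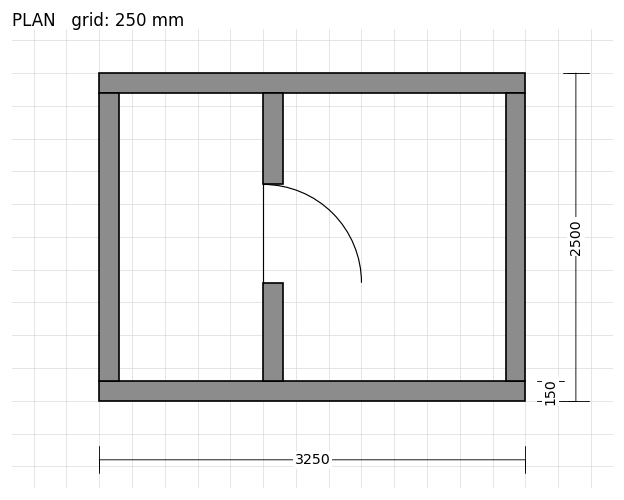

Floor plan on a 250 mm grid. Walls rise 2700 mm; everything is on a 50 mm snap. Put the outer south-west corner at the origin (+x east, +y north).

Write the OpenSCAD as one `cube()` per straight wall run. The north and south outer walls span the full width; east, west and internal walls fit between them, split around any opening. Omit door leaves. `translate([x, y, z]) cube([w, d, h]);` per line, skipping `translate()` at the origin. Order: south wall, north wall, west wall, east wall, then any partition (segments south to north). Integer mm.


cube([3250, 150, 2700]);
translate([0, 2350, 0]) cube([3250, 150, 2700]);
translate([0, 150, 0]) cube([150, 2200, 2700]);
translate([3100, 150, 0]) cube([150, 2200, 2700]);
translate([1250, 150, 0]) cube([150, 750, 2700]);
translate([1250, 1650, 0]) cube([150, 700, 2700]);


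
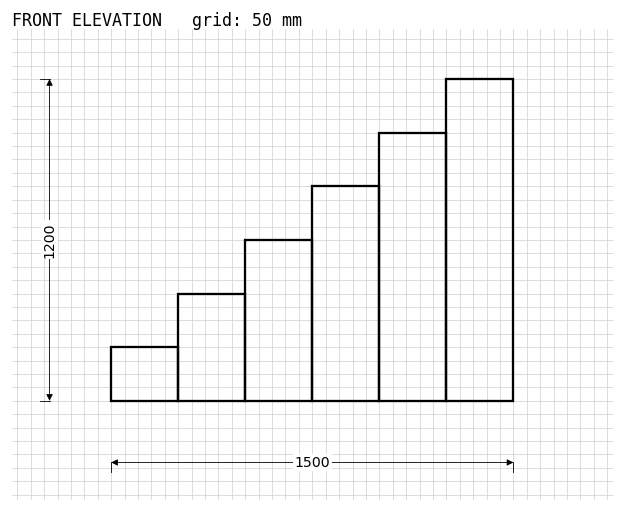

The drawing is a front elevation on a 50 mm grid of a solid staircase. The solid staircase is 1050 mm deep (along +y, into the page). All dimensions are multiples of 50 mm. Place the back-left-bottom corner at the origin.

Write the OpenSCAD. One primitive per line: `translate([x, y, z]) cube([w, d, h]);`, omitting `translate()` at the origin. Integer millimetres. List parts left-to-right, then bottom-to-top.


cube([250, 1050, 200]);
translate([250, 0, 0]) cube([250, 1050, 400]);
translate([500, 0, 0]) cube([250, 1050, 600]);
translate([750, 0, 0]) cube([250, 1050, 800]);
translate([1000, 0, 0]) cube([250, 1050, 1000]);
translate([1250, 0, 0]) cube([250, 1050, 1200]);


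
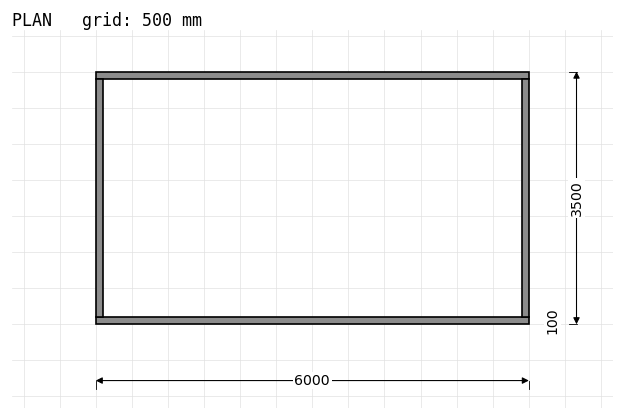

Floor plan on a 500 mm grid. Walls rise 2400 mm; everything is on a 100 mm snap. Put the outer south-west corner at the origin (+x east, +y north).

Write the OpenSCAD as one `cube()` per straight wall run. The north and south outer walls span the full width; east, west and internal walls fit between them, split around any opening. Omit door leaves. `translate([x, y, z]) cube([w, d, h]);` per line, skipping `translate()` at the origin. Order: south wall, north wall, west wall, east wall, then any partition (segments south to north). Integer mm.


cube([6000, 100, 2400]);
translate([0, 3400, 0]) cube([6000, 100, 2400]);
translate([0, 100, 0]) cube([100, 3300, 2400]);
translate([5900, 100, 0]) cube([100, 3300, 2400]);


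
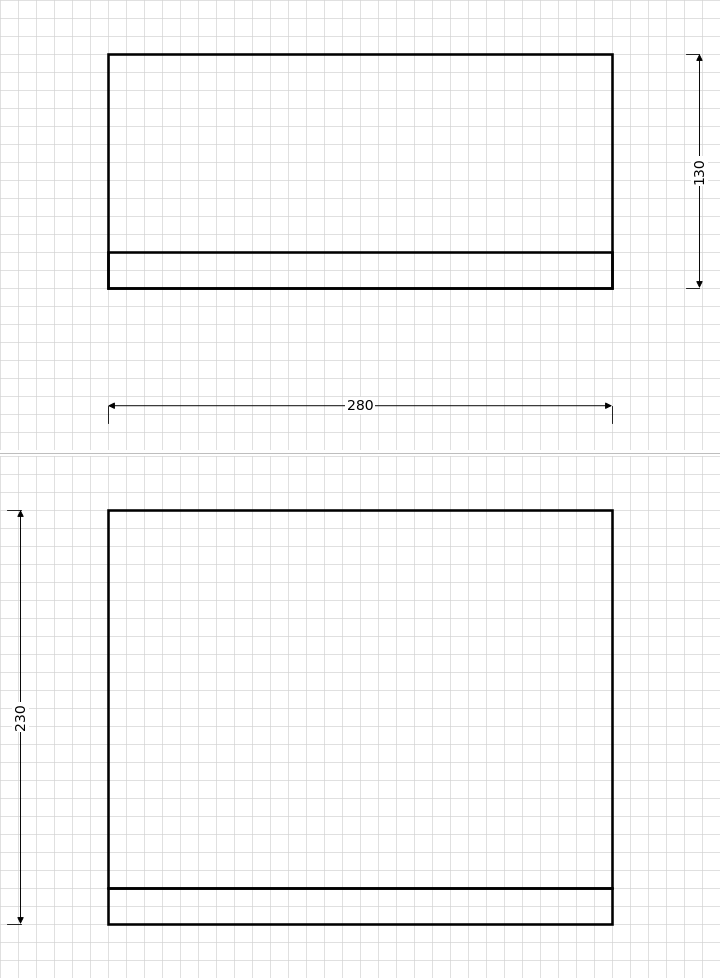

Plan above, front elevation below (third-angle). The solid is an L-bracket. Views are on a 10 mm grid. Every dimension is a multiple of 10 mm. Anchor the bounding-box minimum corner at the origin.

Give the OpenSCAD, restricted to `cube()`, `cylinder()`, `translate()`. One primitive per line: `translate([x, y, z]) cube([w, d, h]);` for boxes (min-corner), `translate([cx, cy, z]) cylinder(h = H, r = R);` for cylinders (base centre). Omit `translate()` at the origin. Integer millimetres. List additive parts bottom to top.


cube([280, 130, 20]);
translate([0, 0, 20]) cube([280, 20, 210]);


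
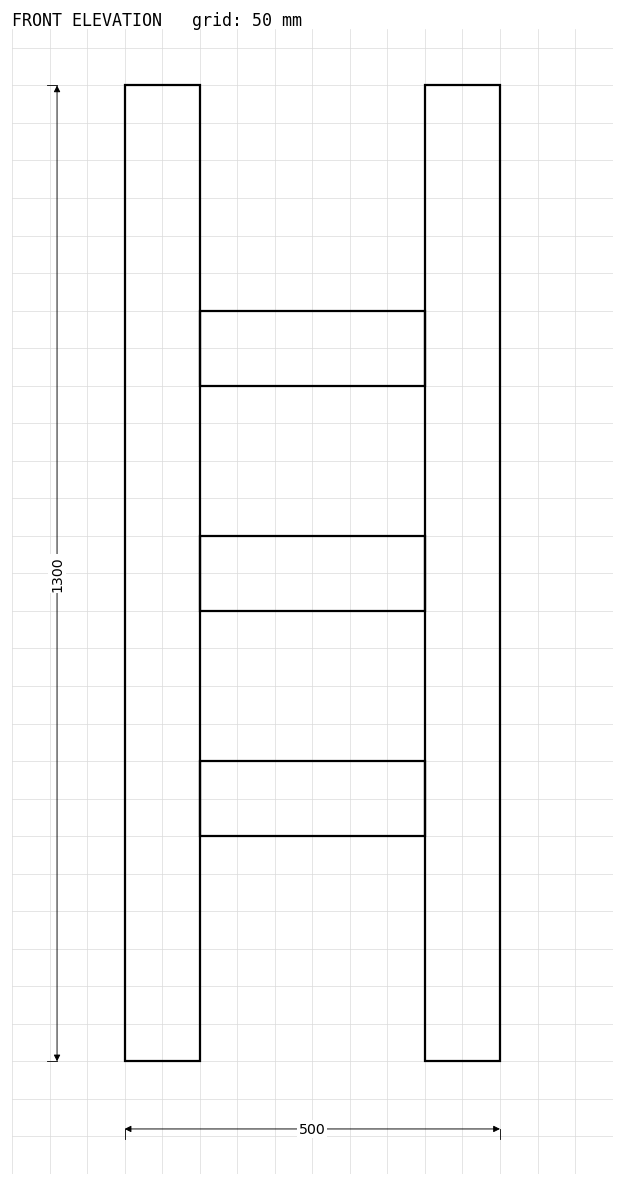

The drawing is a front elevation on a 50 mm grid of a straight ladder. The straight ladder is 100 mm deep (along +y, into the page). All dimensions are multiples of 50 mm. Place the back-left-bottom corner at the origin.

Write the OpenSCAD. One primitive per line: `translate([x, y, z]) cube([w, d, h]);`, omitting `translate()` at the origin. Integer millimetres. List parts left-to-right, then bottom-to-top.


cube([100, 100, 1300]);
translate([100, 0, 300]) cube([300, 100, 100]);
translate([100, 0, 600]) cube([300, 100, 100]);
translate([100, 0, 900]) cube([300, 100, 100]);
translate([400, 0, 0]) cube([100, 100, 1300]);
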